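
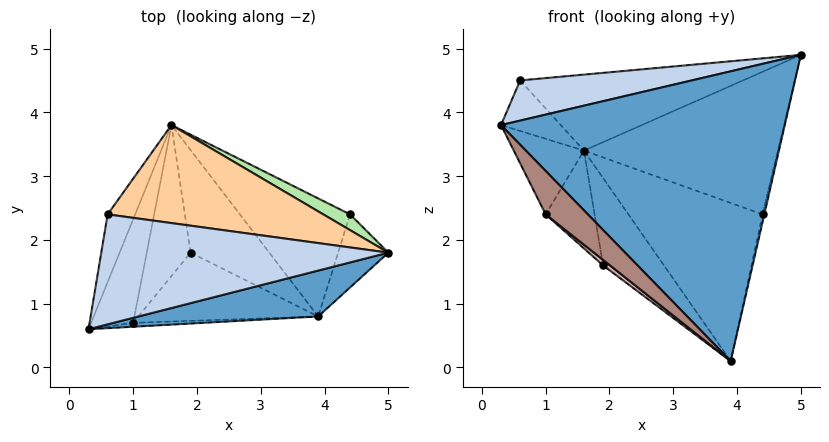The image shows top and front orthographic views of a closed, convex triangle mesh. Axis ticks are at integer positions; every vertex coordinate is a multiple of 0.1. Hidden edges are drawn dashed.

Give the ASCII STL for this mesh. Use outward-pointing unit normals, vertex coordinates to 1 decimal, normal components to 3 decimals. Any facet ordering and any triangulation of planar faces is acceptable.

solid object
 facet normal 0.211 -0.966 0.153
  outer loop
   vertex 3.9 0.8 0.1
   vertex 5.0 1.8 4.9
   vertex 0.3 0.6 3.8
  endloop
 endfacet
 facet normal -0.131 -0.340 0.931
  outer loop
   vertex 0.6 2.4 4.5
   vertex 0.3 0.6 3.8
   vertex 5.0 1.8 4.9
  endloop
 endfacet
 facet normal -0.864 0.301 -0.403
  outer loop
   vertex 0.6 2.4 4.5
   vertex 1.6 3.8 3.4
   vertex 0.3 0.6 3.8
  endloop
 endfacet
 facet normal 0.012 0.613 0.790
  outer loop
   vertex 0.6 2.4 4.5
   vertex 5.0 1.8 4.9
   vertex 1.6 3.8 3.4
  endloop
 endfacet
 facet normal -0.240 0.629 -0.739
  outer loop
   vertex 1.9 1.8 1.6
   vertex 1.6 3.8 3.4
   vertex 3.9 0.8 0.1
  endloop
 endfacet
 facet normal 0.473 0.876 0.097
  outer loop
   vertex 4.4 2.4 2.4
   vertex 1.6 3.8 3.4
   vertex 5.0 1.8 4.9
  endloop
 endfacet
 facet normal 0.973 0.024 -0.228
  outer loop
   vertex 4.4 2.4 2.4
   vertex 5.0 1.8 4.9
   vertex 3.9 0.8 0.1
  endloop
 endfacet
 facet normal 0.184 0.788 -0.588
  outer loop
   vertex 4.4 2.4 2.4
   vertex 3.9 0.8 0.1
   vertex 1.6 3.8 3.4
  endloop
 endfacet
 facet normal -0.862 0.299 -0.410
  outer loop
   vertex 1.0 0.7 2.4
   vertex 0.3 0.6 3.8
   vertex 1.6 3.8 3.4
  endloop
 endfacet
 facet normal -0.816 0.314 -0.485
  outer loop
   vertex 1.0 0.7 2.4
   vertex 1.6 3.8 3.4
   vertex 1.9 1.8 1.6
  endloop
 endfacet
 facet normal -0.037 -0.995 -0.089
  outer loop
   vertex 1.0 0.7 2.4
   vertex 3.9 0.8 0.1
   vertex 0.3 0.6 3.8
  endloop
 endfacet
 facet normal -0.619 -0.063 -0.783
  outer loop
   vertex 1.0 0.7 2.4
   vertex 1.9 1.8 1.6
   vertex 3.9 0.8 0.1
  endloop
 endfacet
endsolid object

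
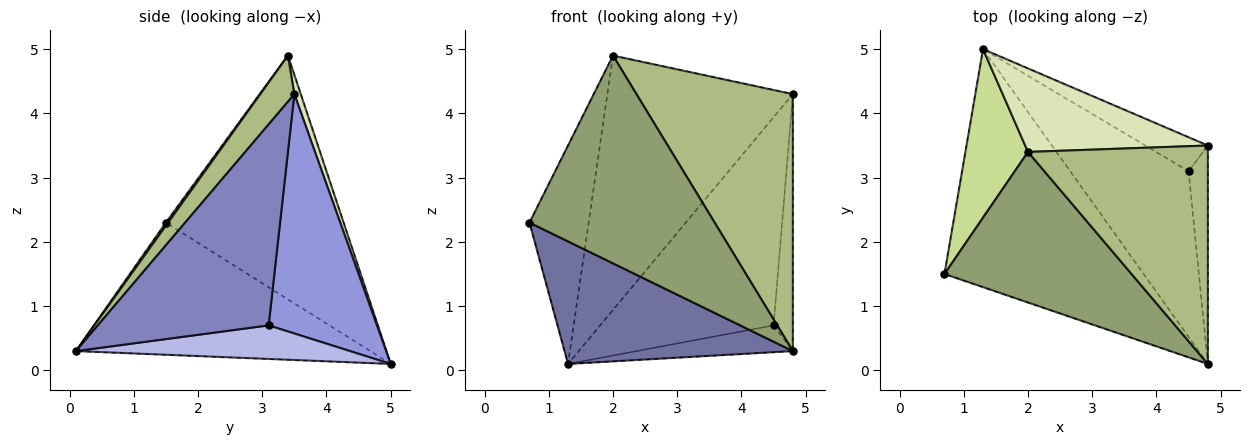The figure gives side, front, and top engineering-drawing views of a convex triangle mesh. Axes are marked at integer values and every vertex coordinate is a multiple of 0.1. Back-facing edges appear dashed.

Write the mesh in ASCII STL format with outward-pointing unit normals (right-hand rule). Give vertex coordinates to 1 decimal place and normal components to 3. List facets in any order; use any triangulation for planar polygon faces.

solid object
 facet normal -0.508 -0.394 -0.766
  outer loop
   vertex 1.3 5.0 0.1
   vertex 4.8 0.1 0.3
   vertex 0.7 1.5 2.3
  endloop
 endfacet
 facet normal 0.989 0.112 -0.095
  outer loop
   vertex 4.5 3.1 0.7
   vertex 4.8 3.5 4.3
   vertex 4.8 0.1 0.3
  endloop
 endfacet
 facet normal 0.525 0.840 -0.137
  outer loop
   vertex 4.5 3.1 0.7
   vertex 1.3 5.0 0.1
   vertex 4.8 3.5 4.3
  endloop
 endfacet
 facet normal 0.270 0.154 -0.951
  outer loop
   vertex 4.5 3.1 0.7
   vertex 4.8 0.1 0.3
   vertex 1.3 5.0 0.1
  endloop
 endfacet
 facet normal 0.010 -0.810 0.587
  outer loop
   vertex 2.0 3.4 4.9
   vertex 0.7 1.5 2.3
   vertex 4.8 0.1 0.3
  endloop
 endfacet
 facet normal 0.164 -0.752 0.639
  outer loop
   vertex 2.0 3.4 4.9
   vertex 4.8 0.1 0.3
   vertex 4.8 3.5 4.3
  endloop
 endfacet
 facet normal -0.922 0.307 0.237
  outer loop
   vertex 2.0 3.4 4.9
   vertex 1.3 5.0 0.1
   vertex 0.7 1.5 2.3
  endloop
 endfacet
 facet normal 0.033 0.950 0.312
  outer loop
   vertex 2.0 3.4 4.9
   vertex 4.8 3.5 4.3
   vertex 1.3 5.0 0.1
  endloop
 endfacet
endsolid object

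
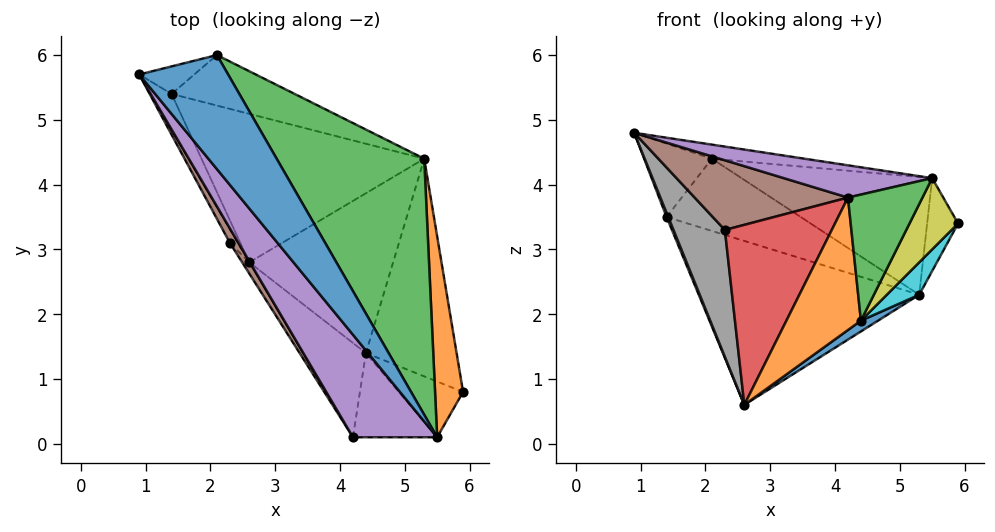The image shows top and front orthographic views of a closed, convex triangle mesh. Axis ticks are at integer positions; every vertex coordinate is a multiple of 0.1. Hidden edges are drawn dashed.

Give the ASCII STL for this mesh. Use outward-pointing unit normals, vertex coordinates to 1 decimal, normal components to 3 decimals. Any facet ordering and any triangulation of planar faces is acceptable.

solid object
 facet normal 0.288 0.117 0.951
  outer loop
   vertex 5.5 0.1 4.1
   vertex 2.1 6.0 4.4
   vertex 0.9 5.7 4.8
  endloop
 endfacet
 facet normal 0.649 0.319 0.690
  outer loop
   vertex 5.5 0.1 4.1
   vertex 5.9 0.8 3.4
   vertex 5.3 4.4 2.3
  endloop
 endfacet
 facet normal 0.627 0.325 0.708
  outer loop
   vertex 5.5 0.1 4.1
   vertex 5.3 4.4 2.3
   vertex 2.1 6.0 4.4
  endloop
 endfacet
 facet normal -0.331 0.883 -0.331
  outer loop
   vertex 1.4 5.4 3.5
   vertex 0.9 5.7 4.8
   vertex 2.1 6.0 4.4
  endloop
 endfacet
 facet normal -0.936 -0.041 -0.350
  outer loop
   vertex 1.4 5.4 3.5
   vertex 2.6 2.8 0.6
   vertex 0.9 5.7 4.8
  endloop
 endfacet
 facet normal 0.034 0.819 -0.573
  outer loop
   vertex 1.4 5.4 3.5
   vertex 2.1 6.0 4.4
   vertex 5.3 4.4 2.3
  endloop
 endfacet
 facet normal -0.017 0.741 -0.671
  outer loop
   vertex 1.4 5.4 3.5
   vertex 5.3 4.4 2.3
   vertex 2.6 2.8 0.6
  endloop
 endfacet
 facet normal -0.891 -0.452 -0.049
  outer loop
   vertex 2.3 3.1 3.3
   vertex 0.9 5.7 4.8
   vertex 2.6 2.8 0.6
  endloop
 endfacet
 facet normal 0.288 -0.754 -0.590
  outer loop
   vertex 4.4 1.4 1.9
   vertex 5.9 0.8 3.4
   vertex 5.5 0.1 4.1
  endloop
 endfacet
 facet normal 0.681 -0.108 -0.724
  outer loop
   vertex 4.4 1.4 1.9
   vertex 5.3 4.4 2.3
   vertex 5.9 0.8 3.4
  endloop
 endfacet
 facet normal 0.556 -0.056 -0.830
  outer loop
   vertex 4.4 1.4 1.9
   vertex 2.6 2.8 0.6
   vertex 5.3 4.4 2.3
  endloop
 endfacet
 facet normal -0.210 -0.796 -0.567
  outer loop
   vertex 4.2 0.1 3.8
   vertex 2.6 2.8 0.6
   vertex 4.4 1.4 1.9
  endloop
 endfacet
 facet normal 0.127 -0.825 -0.551
  outer loop
   vertex 4.2 0.1 3.8
   vertex 4.4 1.4 1.9
   vertex 5.5 0.1 4.1
  endloop
 endfacet
 facet normal -0.842 -0.539 -0.034
  outer loop
   vertex 4.2 0.1 3.8
   vertex 2.3 3.1 3.3
   vertex 2.6 2.8 0.6
  endloop
 endfacet
 facet normal -0.215 -0.293 0.932
  outer loop
   vertex 4.2 0.1 3.8
   vertex 5.5 0.1 4.1
   vertex 0.9 5.7 4.8
  endloop
 endfacet
 facet normal -0.848 -0.519 0.108
  outer loop
   vertex 4.2 0.1 3.8
   vertex 0.9 5.7 4.8
   vertex 2.3 3.1 3.3
  endloop
 endfacet
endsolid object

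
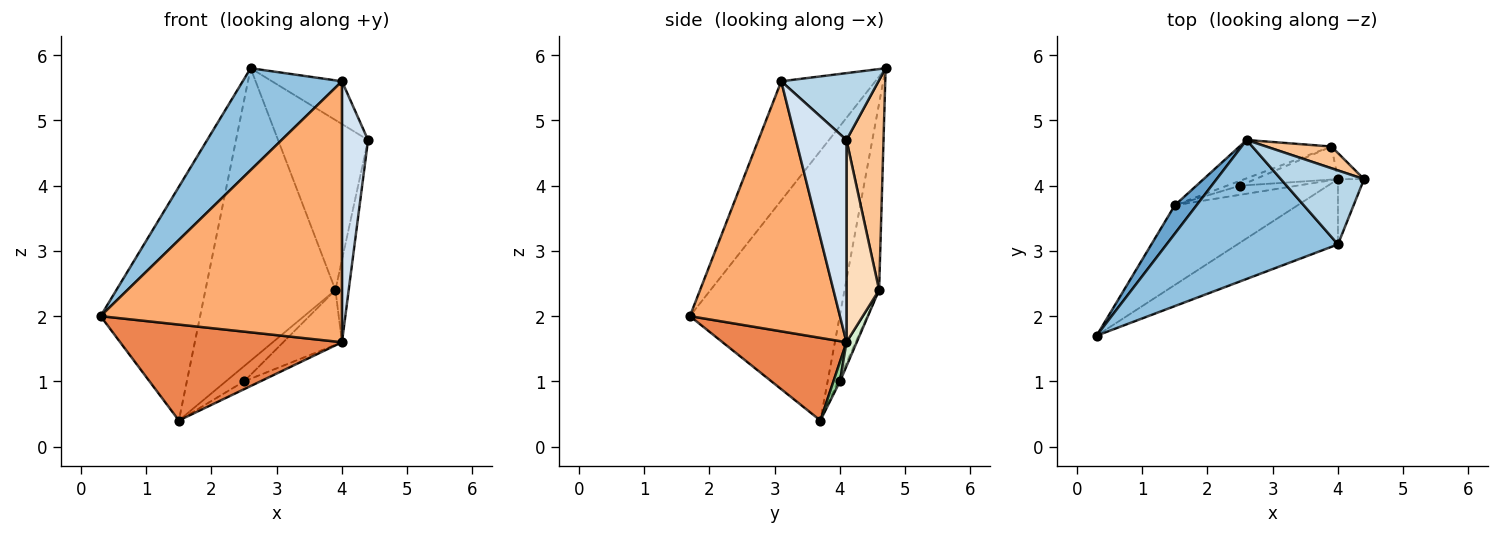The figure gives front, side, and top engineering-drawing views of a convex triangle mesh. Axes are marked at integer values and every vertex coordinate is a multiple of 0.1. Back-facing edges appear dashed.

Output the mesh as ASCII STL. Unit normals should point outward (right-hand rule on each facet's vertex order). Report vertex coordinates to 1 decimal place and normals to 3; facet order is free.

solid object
 facet normal -0.831 0.552 0.067
  outer loop
   vertex 1.5 3.7 0.4
   vertex 0.3 1.7 2.0
   vertex 2.6 4.7 5.8
  endloop
 endfacet
 facet normal -0.489 -0.516 0.703
  outer loop
   vertex 4.0 3.1 5.6
   vertex 2.6 4.7 5.8
   vertex 0.3 1.7 2.0
  endloop
 endfacet
 facet normal 0.571 0.411 0.711
  outer loop
   vertex 4.0 3.1 5.6
   vertex 4.4 4.1 4.7
   vertex 2.6 4.7 5.8
  endloop
 endfacet
 facet normal 0.883 -0.456 -0.114
  outer loop
   vertex 4.0 4.1 1.6
   vertex 4.4 4.1 4.7
   vertex 4.0 3.1 5.6
  endloop
 endfacet
 facet normal 0.395 -0.707 -0.587
  outer loop
   vertex 4.0 4.1 1.6
   vertex 0.3 1.7 2.0
   vertex 1.5 3.7 0.4
  endloop
 endfacet
 facet normal 0.516 -0.831 -0.208
  outer loop
   vertex 4.0 4.1 1.6
   vertex 4.0 3.1 5.6
   vertex 0.3 1.7 2.0
  endloop
 endfacet
 facet normal 0.378 0.918 0.117
  outer loop
   vertex 3.9 4.6 2.4
   vertex 2.6 4.7 5.8
   vertex 4.4 4.1 4.7
  endloop
 endfacet
 facet normal 0.920 0.374 -0.119
  outer loop
   vertex 3.9 4.6 2.4
   vertex 4.4 4.1 4.7
   vertex 4.0 4.1 1.6
  endloop
 endfacet
 facet normal -0.255 0.959 -0.126
  outer loop
   vertex 3.9 4.6 2.4
   vertex 1.5 3.7 0.4
   vertex 2.6 4.7 5.8
  endloop
 endfacet
 facet normal 0.252 0.630 -0.735
  outer loop
   vertex 2.5 4.0 1.0
   vertex 4.0 4.1 1.6
   vertex 1.5 3.7 0.4
  endloop
 endfacet
 facet normal -0.101 0.947 -0.304
  outer loop
   vertex 2.5 4.0 1.0
   vertex 1.5 3.7 0.4
   vertex 3.9 4.6 2.4
  endloop
 endfacet
 facet normal 0.148 0.847 -0.511
  outer loop
   vertex 2.5 4.0 1.0
   vertex 3.9 4.6 2.4
   vertex 4.0 4.1 1.6
  endloop
 endfacet
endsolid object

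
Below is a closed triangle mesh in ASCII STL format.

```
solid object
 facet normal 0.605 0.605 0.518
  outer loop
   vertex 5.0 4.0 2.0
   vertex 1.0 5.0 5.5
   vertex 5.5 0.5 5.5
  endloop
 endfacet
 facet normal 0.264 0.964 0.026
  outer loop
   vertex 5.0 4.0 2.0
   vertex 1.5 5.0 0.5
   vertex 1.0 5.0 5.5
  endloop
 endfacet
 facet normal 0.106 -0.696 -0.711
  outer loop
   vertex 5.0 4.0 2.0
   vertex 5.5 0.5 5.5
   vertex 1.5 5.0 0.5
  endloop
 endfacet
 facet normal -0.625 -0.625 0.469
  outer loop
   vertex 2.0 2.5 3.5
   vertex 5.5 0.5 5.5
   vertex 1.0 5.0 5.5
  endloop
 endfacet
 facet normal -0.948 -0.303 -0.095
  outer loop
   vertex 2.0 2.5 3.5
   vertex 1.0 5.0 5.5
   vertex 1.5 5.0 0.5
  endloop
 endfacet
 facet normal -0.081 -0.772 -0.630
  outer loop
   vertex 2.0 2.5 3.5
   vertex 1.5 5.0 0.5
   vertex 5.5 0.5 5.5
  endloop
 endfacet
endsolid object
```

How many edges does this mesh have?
9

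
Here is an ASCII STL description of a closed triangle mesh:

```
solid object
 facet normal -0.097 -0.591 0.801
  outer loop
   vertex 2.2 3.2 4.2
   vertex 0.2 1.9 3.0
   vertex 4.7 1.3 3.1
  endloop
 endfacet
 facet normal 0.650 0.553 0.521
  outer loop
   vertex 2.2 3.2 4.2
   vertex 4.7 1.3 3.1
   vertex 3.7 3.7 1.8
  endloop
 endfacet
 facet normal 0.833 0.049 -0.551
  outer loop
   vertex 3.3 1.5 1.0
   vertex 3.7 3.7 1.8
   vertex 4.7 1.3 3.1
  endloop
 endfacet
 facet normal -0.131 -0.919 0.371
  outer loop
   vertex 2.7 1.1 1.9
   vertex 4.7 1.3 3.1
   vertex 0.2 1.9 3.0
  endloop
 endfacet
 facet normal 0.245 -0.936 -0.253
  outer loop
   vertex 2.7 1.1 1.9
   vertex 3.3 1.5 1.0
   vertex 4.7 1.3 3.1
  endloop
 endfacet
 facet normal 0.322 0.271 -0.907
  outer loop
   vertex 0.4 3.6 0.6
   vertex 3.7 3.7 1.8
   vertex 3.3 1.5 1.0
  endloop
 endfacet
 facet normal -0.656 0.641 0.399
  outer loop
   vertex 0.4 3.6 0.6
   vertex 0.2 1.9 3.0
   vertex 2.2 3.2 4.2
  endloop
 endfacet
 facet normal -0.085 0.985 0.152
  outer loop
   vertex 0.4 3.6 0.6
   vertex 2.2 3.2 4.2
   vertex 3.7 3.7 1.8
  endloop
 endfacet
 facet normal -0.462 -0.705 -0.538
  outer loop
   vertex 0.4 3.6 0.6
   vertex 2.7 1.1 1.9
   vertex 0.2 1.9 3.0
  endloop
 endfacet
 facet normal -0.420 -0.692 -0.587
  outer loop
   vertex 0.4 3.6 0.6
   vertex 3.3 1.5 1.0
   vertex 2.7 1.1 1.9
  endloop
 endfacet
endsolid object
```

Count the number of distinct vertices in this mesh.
7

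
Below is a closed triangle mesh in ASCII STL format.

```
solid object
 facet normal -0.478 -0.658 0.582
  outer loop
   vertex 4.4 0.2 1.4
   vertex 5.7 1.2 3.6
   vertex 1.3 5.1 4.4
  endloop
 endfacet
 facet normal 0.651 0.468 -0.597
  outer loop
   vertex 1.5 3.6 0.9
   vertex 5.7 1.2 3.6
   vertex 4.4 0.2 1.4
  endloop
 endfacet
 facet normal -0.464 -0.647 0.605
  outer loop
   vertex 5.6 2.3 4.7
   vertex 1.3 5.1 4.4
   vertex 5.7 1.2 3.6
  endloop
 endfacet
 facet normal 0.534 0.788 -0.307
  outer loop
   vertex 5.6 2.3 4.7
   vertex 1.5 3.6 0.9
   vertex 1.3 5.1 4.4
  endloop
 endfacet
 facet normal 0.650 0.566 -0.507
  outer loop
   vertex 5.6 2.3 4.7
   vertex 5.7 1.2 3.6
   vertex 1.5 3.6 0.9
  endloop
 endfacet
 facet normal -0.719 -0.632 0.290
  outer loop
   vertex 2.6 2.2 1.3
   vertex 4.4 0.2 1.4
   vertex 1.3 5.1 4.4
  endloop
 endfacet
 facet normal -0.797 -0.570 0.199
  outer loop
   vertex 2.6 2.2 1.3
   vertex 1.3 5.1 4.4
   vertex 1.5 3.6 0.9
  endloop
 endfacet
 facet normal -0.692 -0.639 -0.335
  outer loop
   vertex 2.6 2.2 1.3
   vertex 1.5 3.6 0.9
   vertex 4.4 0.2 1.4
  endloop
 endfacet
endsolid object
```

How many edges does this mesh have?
12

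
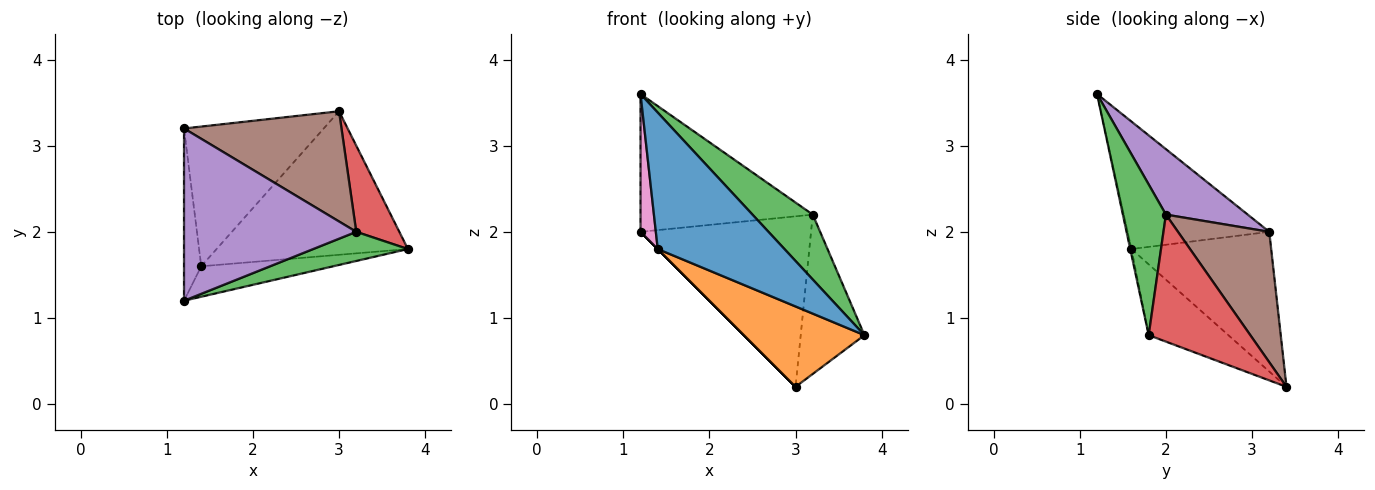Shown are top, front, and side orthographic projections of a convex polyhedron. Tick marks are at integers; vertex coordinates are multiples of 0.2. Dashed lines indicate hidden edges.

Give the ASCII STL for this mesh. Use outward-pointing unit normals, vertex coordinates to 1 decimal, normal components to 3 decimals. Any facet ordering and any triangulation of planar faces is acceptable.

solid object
 facet normal -0.009 -0.976 -0.218
  outer loop
   vertex 1.4 1.6 1.8
   vertex 3.8 1.8 0.8
   vertex 1.2 1.2 3.6
  endloop
 endfacet
 facet normal -0.307 -0.465 -0.830
  outer loop
   vertex 1.4 1.6 1.8
   vertex 3.0 3.4 0.2
   vertex 3.8 1.8 0.8
  endloop
 endfacet
 facet normal 0.546 -0.764 0.343
  outer loop
   vertex 3.2 2.0 2.2
   vertex 1.2 1.2 3.6
   vertex 3.8 1.8 0.8
  endloop
 endfacet
 facet normal 0.814 0.511 0.276
  outer loop
   vertex 3.2 2.0 2.2
   vertex 3.8 1.8 0.8
   vertex 3.0 3.4 0.2
  endloop
 endfacet
 facet normal 0.284 0.599 0.749
  outer loop
   vertex 1.2 3.2 2.0
   vertex 1.2 1.2 3.6
   vertex 3.2 2.0 2.2
  endloop
 endfacet
 facet normal 0.410 0.766 0.495
  outer loop
   vertex 1.2 3.2 2.0
   vertex 3.2 2.0 2.2
   vertex 3.0 3.4 0.2
  endloop
 endfacet
 facet normal -0.985 -0.107 -0.133
  outer loop
   vertex 1.2 3.2 2.0
   vertex 1.4 1.6 1.8
   vertex 1.2 1.2 3.6
  endloop
 endfacet
 facet normal -0.707 0.000 -0.707
  outer loop
   vertex 1.2 3.2 2.0
   vertex 3.0 3.4 0.2
   vertex 1.4 1.6 1.8
  endloop
 endfacet
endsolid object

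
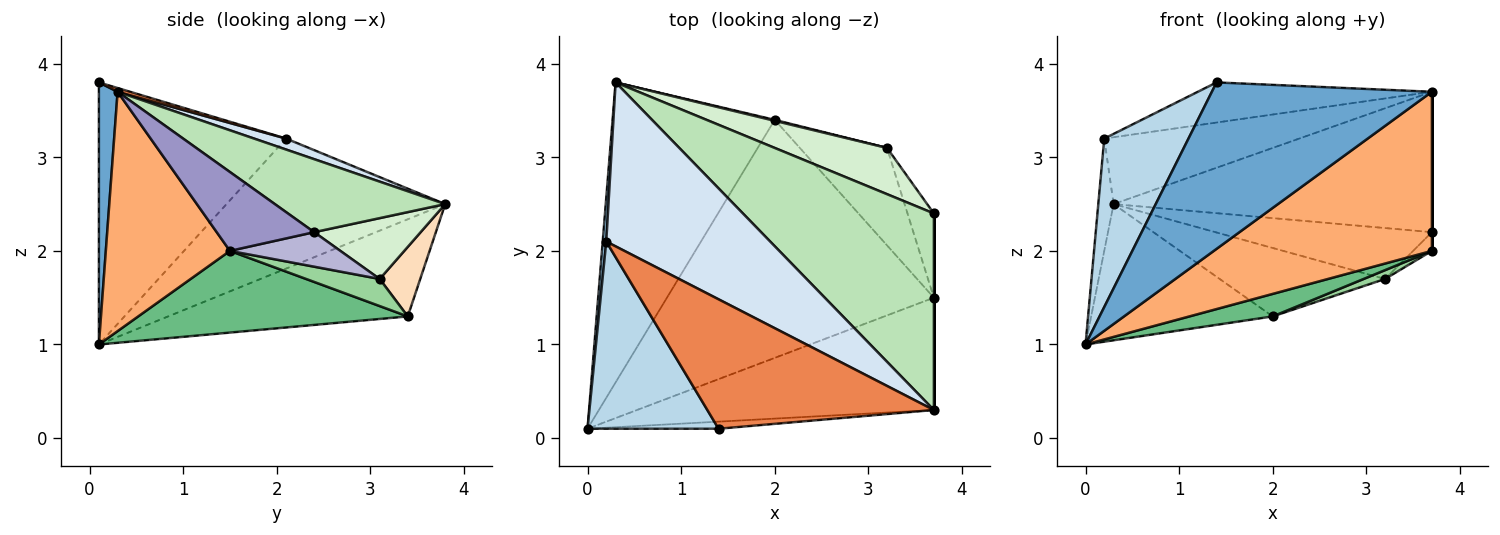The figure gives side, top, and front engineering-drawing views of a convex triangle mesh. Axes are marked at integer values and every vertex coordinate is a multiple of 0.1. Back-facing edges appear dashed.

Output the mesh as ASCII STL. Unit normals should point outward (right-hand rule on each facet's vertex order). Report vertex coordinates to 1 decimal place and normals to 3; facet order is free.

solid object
 facet normal 0.085 -0.996 -0.042
  outer loop
   vertex 1.4 0.1 3.8
   vertex 0.0 0.1 1.0
   vertex 3.7 0.3 3.7
  endloop
 endfacet
 facet normal -0.997 0.070 0.027
  outer loop
   vertex 0.2 2.1 3.2
   vertex 0.3 3.8 2.5
   vertex 0.0 0.1 1.0
  endloop
 endfacet
 facet normal -0.830 -0.373 0.415
  outer loop
   vertex 0.2 2.1 3.2
   vertex 0.0 0.1 1.0
   vertex 1.4 0.1 3.8
  endloop
 endfacet
 facet normal 0.062 0.377 0.924
  outer loop
   vertex 0.2 2.1 3.2
   vertex 3.7 0.3 3.7
   vertex 0.3 3.8 2.5
  endloop
 endfacet
 facet normal 0.016 0.296 0.955
  outer loop
   vertex 0.2 2.1 3.2
   vertex 1.4 0.1 3.8
   vertex 3.7 0.3 3.7
  endloop
 endfacet
 facet normal 0.422 -0.741 -0.523
  outer loop
   vertex 3.7 1.5 2.0
   vertex 3.7 0.3 3.7
   vertex 0.0 0.1 1.0
  endloop
 endfacet
 facet normal -0.479 0.363 -0.799
  outer loop
   vertex 2.0 3.4 1.3
   vertex 0.0 0.1 1.0
   vertex 0.3 3.8 2.5
  endloop
 endfacet
 facet normal 0.238 0.971 0.014
  outer loop
   vertex 2.0 3.4 1.3
   vertex 0.3 3.8 2.5
   vertex 3.2 3.1 1.7
  endloop
 endfacet
 facet normal 0.291 -0.090 -0.952
  outer loop
   vertex 2.0 3.4 1.3
   vertex 3.7 1.5 2.0
   vertex 0.0 0.1 1.0
  endloop
 endfacet
 facet normal 0.296 -0.086 -0.951
  outer loop
   vertex 2.0 3.4 1.3
   vertex 3.2 3.1 1.7
   vertex 3.7 1.5 2.0
  endloop
 endfacet
 facet normal 0.297 0.555 0.777
  outer loop
   vertex 3.7 2.4 2.2
   vertex 0.3 3.8 2.5
   vertex 3.7 0.3 3.7
  endloop
 endfacet
 facet normal 0.342 0.696 0.632
  outer loop
   vertex 3.7 2.4 2.2
   vertex 3.2 3.1 1.7
   vertex 0.3 3.8 2.5
  endloop
 endfacet
 facet normal 1.000 0.000 0.000
  outer loop
   vertex 3.7 2.4 2.2
   vertex 3.7 0.3 3.7
   vertex 3.7 1.5 2.0
  endloop
 endfacet
 facet normal 0.788 0.134 -0.601
  outer loop
   vertex 3.7 2.4 2.2
   vertex 3.7 1.5 2.0
   vertex 3.2 3.1 1.7
  endloop
 endfacet
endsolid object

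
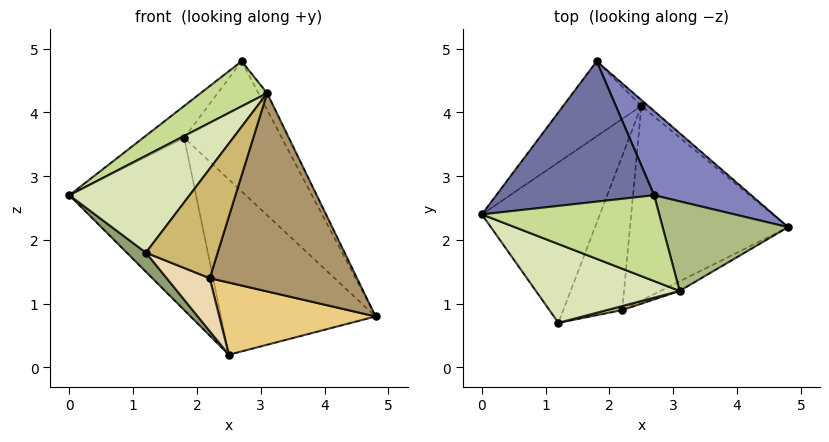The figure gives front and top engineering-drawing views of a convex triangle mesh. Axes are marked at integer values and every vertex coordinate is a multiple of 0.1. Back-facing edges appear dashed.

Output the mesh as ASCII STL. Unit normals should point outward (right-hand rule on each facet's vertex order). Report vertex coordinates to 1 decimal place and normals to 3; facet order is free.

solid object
 facet normal -0.617 0.174 0.768
  outer loop
   vertex 2.7 2.7 4.8
   vertex 1.8 4.8 3.6
   vertex 0.0 2.4 2.7
  endloop
 endfacet
 facet normal 0.777 0.528 0.342
  outer loop
   vertex 2.7 2.7 4.8
   vertex 4.8 2.2 0.8
   vertex 1.8 4.8 3.6
  endloop
 endfacet
 facet normal -0.715 0.641 -0.279
  outer loop
   vertex 2.5 4.1 0.2
   vertex 0.0 2.4 2.7
   vertex 1.8 4.8 3.6
  endloop
 endfacet
 facet normal 0.641 0.767 -0.026
  outer loop
   vertex 2.5 4.1 0.2
   vertex 1.8 4.8 3.6
   vertex 4.8 2.2 0.8
  endloop
 endfacet
 facet normal -0.674 -0.087 -0.734
  outer loop
   vertex 1.2 0.7 1.8
   vertex 0.0 2.4 2.7
   vertex 2.5 4.1 0.2
  endloop
 endfacet
 facet normal 0.887 0.085 0.455
  outer loop
   vertex 3.1 1.2 4.3
   vertex 4.8 2.2 0.8
   vertex 2.7 2.7 4.8
  endloop
 endfacet
 facet normal -0.537 -0.392 0.747
  outer loop
   vertex 3.1 1.2 4.3
   vertex 2.7 2.7 4.8
   vertex 0.0 2.4 2.7
  endloop
 endfacet
 facet normal -0.531 -0.658 0.535
  outer loop
   vertex 3.1 1.2 4.3
   vertex 0.0 2.4 2.7
   vertex 1.2 0.7 1.8
  endloop
 endfacet
 facet normal 0.439 -0.898 -0.043
  outer loop
   vertex 2.2 0.9 1.4
   vertex 4.8 2.2 0.8
   vertex 3.1 1.2 4.3
  endloop
 endfacet
 facet normal 0.210 -0.977 0.036
  outer loop
   vertex 2.2 0.9 1.4
   vertex 3.1 1.2 4.3
   vertex 1.2 0.7 1.8
  endloop
 endfacet
 facet normal -0.043 -0.347 -0.937
  outer loop
   vertex 2.2 0.9 1.4
   vertex 2.5 4.1 0.2
   vertex 4.8 2.2 0.8
  endloop
 endfacet
 facet normal -0.299 -0.310 -0.902
  outer loop
   vertex 2.2 0.9 1.4
   vertex 1.2 0.7 1.8
   vertex 2.5 4.1 0.2
  endloop
 endfacet
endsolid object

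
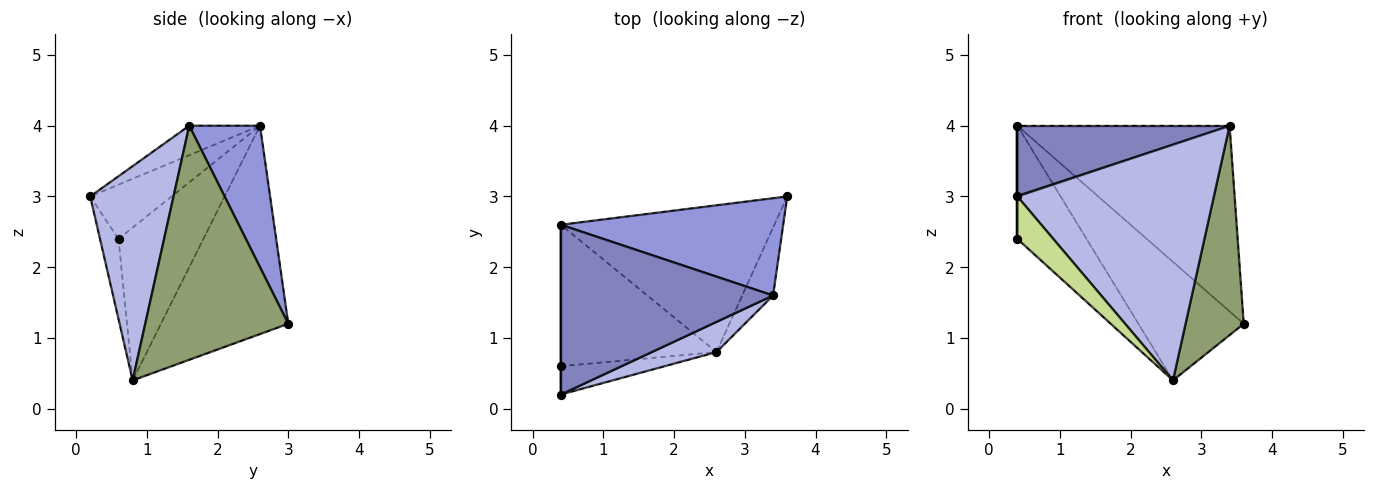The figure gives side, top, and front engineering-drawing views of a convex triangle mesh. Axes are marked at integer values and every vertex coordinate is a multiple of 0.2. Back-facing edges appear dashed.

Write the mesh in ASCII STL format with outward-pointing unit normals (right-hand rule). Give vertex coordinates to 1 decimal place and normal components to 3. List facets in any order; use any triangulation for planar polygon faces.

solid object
 facet normal -0.605 0.500 -0.620
  outer loop
   vertex 2.6 0.8 0.4
   vertex 0.4 2.6 4.0
   vertex 3.6 3.0 1.2
  endloop
 endfacet
 facet normal -0.127 -0.381 0.916
  outer loop
   vertex 3.4 1.6 4.0
   vertex 0.4 2.6 4.0
   vertex 0.4 0.2 3.0
  endloop
 endfacet
 facet normal 0.283 0.850 0.445
  outer loop
   vertex 3.4 1.6 4.0
   vertex 3.6 3.0 1.2
   vertex 0.4 2.6 4.0
  endloop
 endfacet
 facet normal 0.388 -0.914 0.117
  outer loop
   vertex 3.4 1.6 4.0
   vertex 0.4 0.2 3.0
   vertex 2.6 0.8 0.4
  endloop
 endfacet
 facet normal 0.920 -0.374 -0.121
  outer loop
   vertex 3.4 1.6 4.0
   vertex 2.6 0.8 0.4
   vertex 3.6 3.0 1.2
  endloop
 endfacet
 facet normal -1.000 0.000 0.000
  outer loop
   vertex 0.4 0.6 2.4
   vertex 0.4 0.2 3.0
   vertex 0.4 2.6 4.0
  endloop
 endfacet
 facet normal -0.394 -0.765 -0.510
  outer loop
   vertex 0.4 0.6 2.4
   vertex 2.6 0.8 0.4
   vertex 0.4 0.2 3.0
  endloop
 endfacet
 facet normal -0.608 0.496 -0.620
  outer loop
   vertex 0.4 0.6 2.4
   vertex 0.4 2.6 4.0
   vertex 2.6 0.8 0.4
  endloop
 endfacet
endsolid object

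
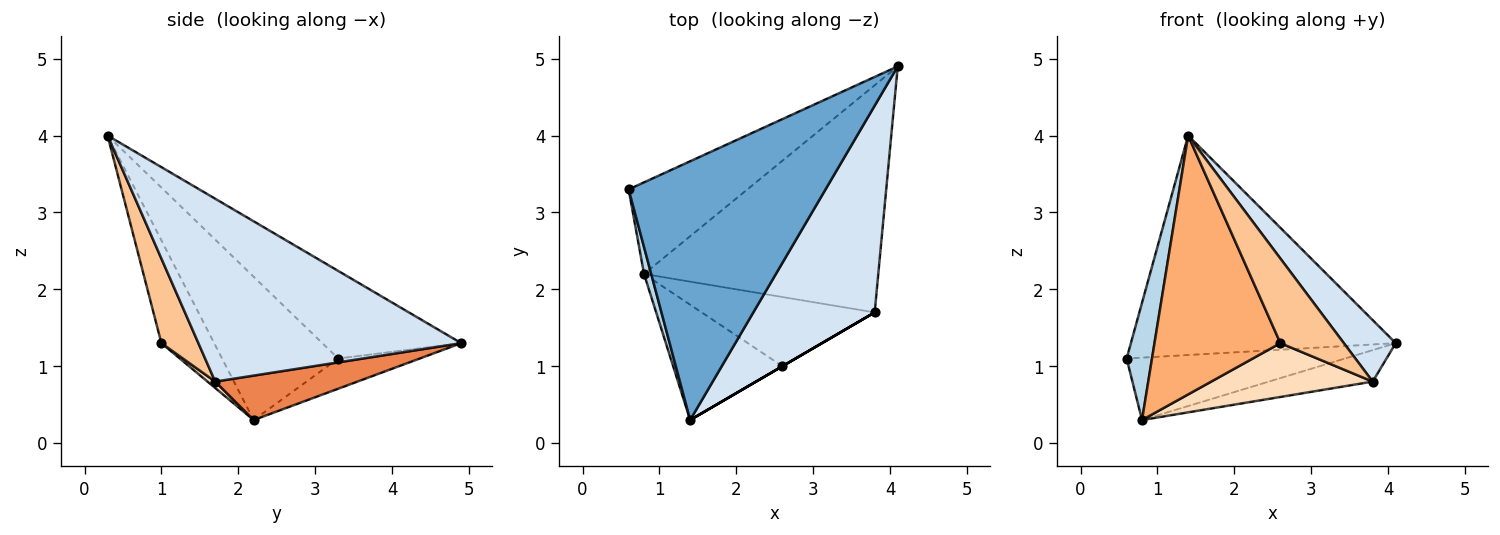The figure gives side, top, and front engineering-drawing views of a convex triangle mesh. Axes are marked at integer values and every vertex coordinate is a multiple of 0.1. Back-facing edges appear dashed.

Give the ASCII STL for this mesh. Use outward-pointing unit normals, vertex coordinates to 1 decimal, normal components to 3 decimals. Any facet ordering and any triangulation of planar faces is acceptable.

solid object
 facet normal -0.321 0.612 0.722
  outer loop
   vertex 1.4 0.3 4.0
   vertex 4.1 4.9 1.3
   vertex 0.6 3.3 1.1
  endloop
 endfacet
 facet normal -0.206 0.551 -0.809
  outer loop
   vertex 0.8 2.2 0.3
   vertex 0.6 3.3 1.1
   vertex 4.1 4.9 1.3
  endloop
 endfacet
 facet normal -0.976 -0.213 0.049
  outer loop
   vertex 0.8 2.2 0.3
   vertex 1.4 0.3 4.0
   vertex 0.6 3.3 1.1
  endloop
 endfacet
 facet normal 0.822 -0.162 0.546
  outer loop
   vertex 3.8 1.7 0.8
   vertex 4.1 4.9 1.3
   vertex 1.4 0.3 4.0
  endloop
 endfacet
 facet normal 0.185 0.135 -0.974
  outer loop
   vertex 3.8 1.7 0.8
   vertex 0.8 2.2 0.3
   vertex 4.1 4.9 1.3
  endloop
 endfacet
 facet normal -0.358 -0.853 -0.380
  outer loop
   vertex 2.6 1.0 1.3
   vertex 1.4 0.3 4.0
   vertex 0.8 2.2 0.3
  endloop
 endfacet
 facet normal 0.504 -0.864 0.000
  outer loop
   vertex 2.6 1.0 1.3
   vertex 3.8 1.7 0.8
   vertex 1.4 0.3 4.0
  endloop
 endfacet
 facet normal 0.029 -0.614 -0.789
  outer loop
   vertex 2.6 1.0 1.3
   vertex 0.8 2.2 0.3
   vertex 3.8 1.7 0.8
  endloop
 endfacet
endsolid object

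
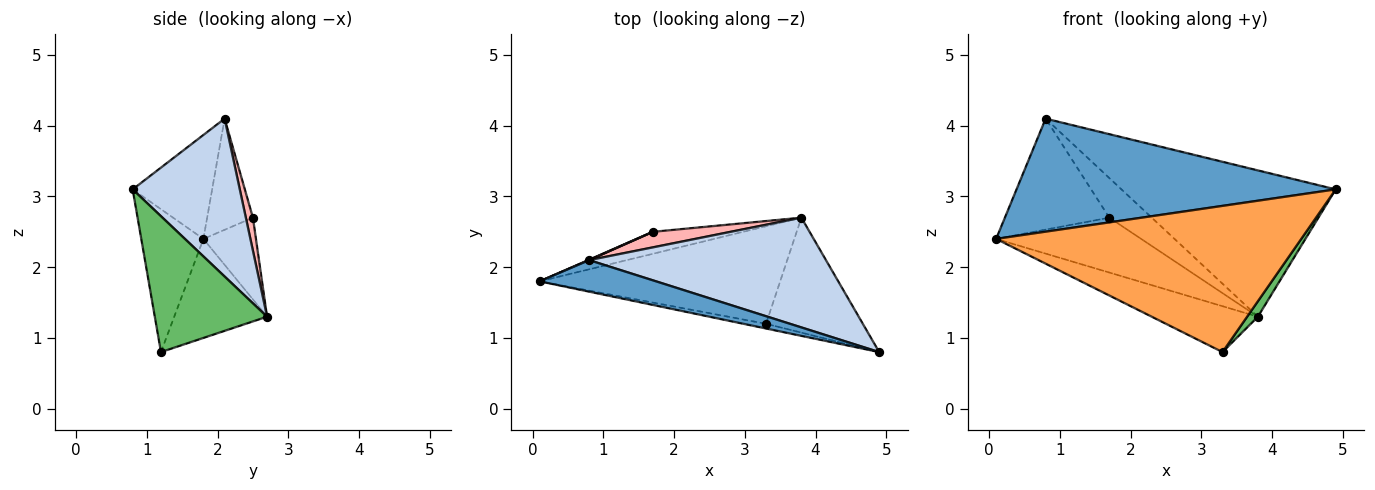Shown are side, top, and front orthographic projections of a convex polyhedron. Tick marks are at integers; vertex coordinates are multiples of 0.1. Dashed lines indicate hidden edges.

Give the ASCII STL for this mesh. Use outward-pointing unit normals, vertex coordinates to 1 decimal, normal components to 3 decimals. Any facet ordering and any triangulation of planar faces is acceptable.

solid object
 facet normal -0.233 -0.937 0.261
  outer loop
   vertex 0.8 2.1 4.1
   vertex 0.1 1.8 2.4
   vertex 4.9 0.8 3.1
  endloop
 endfacet
 facet normal 0.371 0.743 0.557
  outer loop
   vertex 0.8 2.1 4.1
   vertex 4.9 0.8 3.1
   vertex 3.8 2.7 1.3
  endloop
 endfacet
 facet normal -0.199 -0.979 -0.032
  outer loop
   vertex 3.3 1.2 0.8
   vertex 4.9 0.8 3.1
   vertex 0.1 1.8 2.4
  endloop
 endfacet
 facet normal -0.349 0.399 -0.848
  outer loop
   vertex 3.3 1.2 0.8
   vertex 0.1 1.8 2.4
   vertex 3.8 2.7 1.3
  endloop
 endfacet
 facet normal 0.812 -0.078 -0.578
  outer loop
   vertex 3.3 1.2 0.8
   vertex 3.8 2.7 1.3
   vertex 4.9 0.8 3.1
  endloop
 endfacet
 facet normal -0.319 0.880 -0.353
  outer loop
   vertex 1.7 2.5 2.7
   vertex 3.8 2.7 1.3
   vertex 0.1 1.8 2.4
  endloop
 endfacet
 facet normal -0.401 0.916 0.004
  outer loop
   vertex 1.7 2.5 2.7
   vertex 0.1 1.8 2.4
   vertex 0.8 2.1 4.1
  endloop
 endfacet
 facet normal 0.153 0.920 0.361
  outer loop
   vertex 1.7 2.5 2.7
   vertex 0.8 2.1 4.1
   vertex 3.8 2.7 1.3
  endloop
 endfacet
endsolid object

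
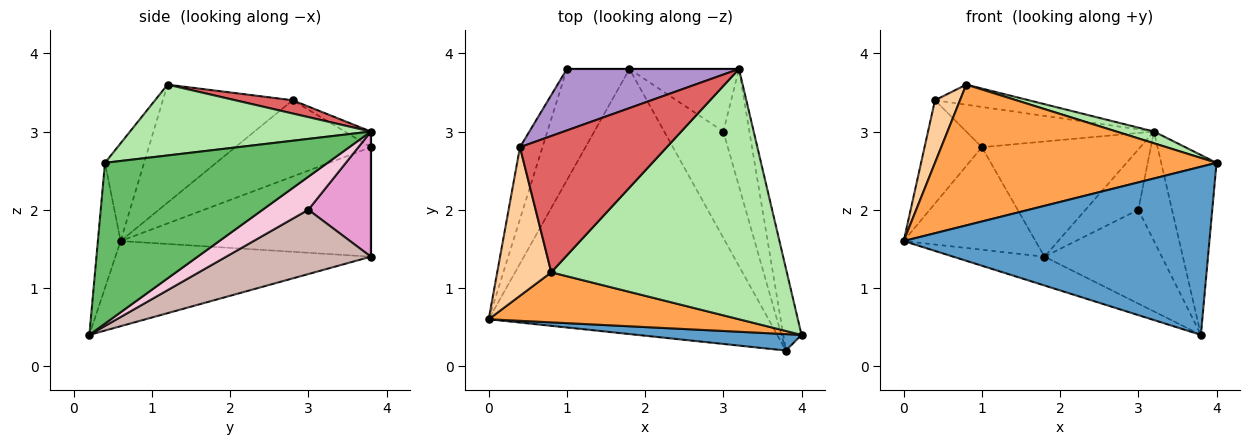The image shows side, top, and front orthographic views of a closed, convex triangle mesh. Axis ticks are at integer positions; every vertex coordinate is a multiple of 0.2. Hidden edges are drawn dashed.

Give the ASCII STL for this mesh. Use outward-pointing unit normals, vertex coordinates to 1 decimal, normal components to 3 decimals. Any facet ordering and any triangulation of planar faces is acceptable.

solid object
 facet normal -0.074 -0.993 0.097
  outer loop
   vertex 3.8 0.2 0.4
   vertex 4.0 0.4 2.6
   vertex 0.0 0.6 1.6
  endloop
 endfacet
 facet normal -0.290 0.103 -0.952
  outer loop
   vertex 3.8 0.2 0.4
   vertex 0.0 0.6 1.6
   vertex 1.8 3.8 1.4
  endloop
 endfacet
 facet normal -0.130 -0.934 0.332
  outer loop
   vertex 0.8 1.2 3.6
   vertex 0.0 0.6 1.6
   vertex 4.0 0.4 2.6
  endloop
 endfacet
 facet normal -0.896 -0.173 0.410
  outer loop
   vertex 0.8 1.2 3.6
   vertex 0.4 2.8 3.4
   vertex 0.0 0.6 1.6
  endloop
 endfacet
 facet normal 0.965 0.240 -0.109
  outer loop
   vertex 3.2 3.8 3.0
   vertex 4.0 0.4 2.6
   vertex 3.8 0.2 0.4
  endloop
 endfacet
 facet normal 0.288 -0.045 0.957
  outer loop
   vertex 3.2 3.8 3.0
   vertex 0.8 1.2 3.6
   vertex 4.0 0.4 2.6
  endloop
 endfacet
 facet normal 0.089 0.145 0.985
  outer loop
   vertex 3.2 3.8 3.0
   vertex 0.4 2.8 3.4
   vertex 0.8 1.2 3.6
  endloop
 endfacet
 facet normal 0.000 1.000 0.000
  outer loop
   vertex 1.0 3.8 2.8
   vertex 3.2 3.8 3.0
   vertex 1.8 3.8 1.4
  endloop
 endfacet
 facet normal -0.076 0.546 0.834
  outer loop
   vertex 1.0 3.8 2.8
   vertex 0.4 2.8 3.4
   vertex 3.2 3.8 3.0
  endloop
 endfacet
 facet normal -0.790 0.416 -0.451
  outer loop
   vertex 1.0 3.8 2.8
   vertex 1.8 3.8 1.4
   vertex 0.0 0.6 1.6
  endloop
 endfacet
 facet normal -0.889 0.376 -0.262
  outer loop
   vertex 1.0 3.8 2.8
   vertex 0.0 0.6 1.6
   vertex 0.4 2.8 3.4
  endloop
 endfacet
 facet normal 0.632 0.513 -0.581
  outer loop
   vertex 3.0 3.0 2.0
   vertex 3.8 0.2 0.4
   vertex 1.8 3.8 1.4
  endloop
 endfacet
 facet normal 0.635 0.536 -0.556
  outer loop
   vertex 3.0 3.0 2.0
   vertex 1.8 3.8 1.4
   vertex 3.2 3.8 3.0
  endloop
 endfacet
 facet normal 0.679 0.501 -0.536
  outer loop
   vertex 3.0 3.0 2.0
   vertex 3.2 3.8 3.0
   vertex 3.8 0.2 0.4
  endloop
 endfacet
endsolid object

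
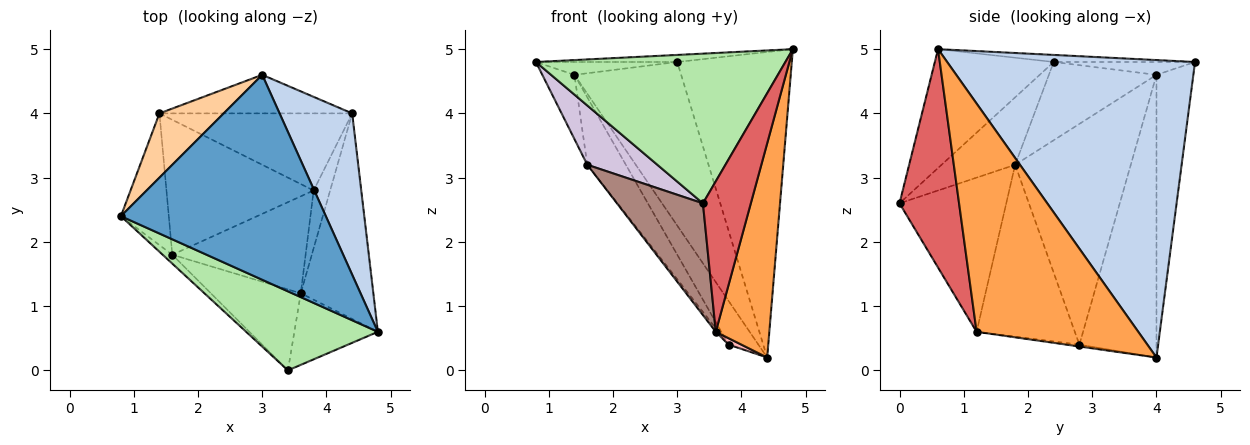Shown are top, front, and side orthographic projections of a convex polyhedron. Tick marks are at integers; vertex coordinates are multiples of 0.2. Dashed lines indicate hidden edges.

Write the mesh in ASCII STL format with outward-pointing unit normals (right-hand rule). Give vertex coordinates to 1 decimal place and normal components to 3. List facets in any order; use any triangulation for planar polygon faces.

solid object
 facet normal -0.034 0.034 0.999
  outer loop
   vertex 3.0 4.6 4.8
   vertex 0.8 2.4 4.8
   vertex 4.8 0.6 5.0
  endloop
 endfacet
 facet normal 0.886 0.410 0.216
  outer loop
   vertex 3.0 4.6 4.8
   vertex 4.8 0.6 5.0
   vertex 4.4 4.0 0.2
  endloop
 endfacet
 facet normal 0.909 -0.301 -0.289
  outer loop
   vertex 3.6 1.2 0.6
   vertex 4.4 4.0 0.2
   vertex 4.8 0.6 5.0
  endloop
 endfacet
 facet normal -0.192 0.192 0.962
  outer loop
   vertex 1.4 4.0 4.6
   vertex 0.8 2.4 4.8
   vertex 3.0 4.6 4.8
  endloop
 endfacet
 facet normal -0.319 0.923 -0.217
  outer loop
   vertex 1.4 4.0 4.6
   vertex 3.0 4.6 4.8
   vertex 4.4 4.0 0.2
  endloop
 endfacet
 facet normal -0.388 -0.815 0.430
  outer loop
   vertex 3.4 0.0 2.6
   vertex 4.8 0.6 5.0
   vertex 0.8 2.4 4.8
  endloop
 endfacet
 facet normal 0.747 -0.600 -0.286
  outer loop
   vertex 3.4 0.0 2.6
   vertex 3.6 1.2 0.6
   vertex 4.8 0.6 5.0
  endloop
 endfacet
 facet normal -0.110 -0.110 -0.988
  outer loop
   vertex 3.8 2.8 0.4
   vertex 4.4 4.0 0.2
   vertex 3.6 1.2 0.6
  endloop
 endfacet
 facet normal -0.787 0.304 -0.537
  outer loop
   vertex 3.8 2.8 0.4
   vertex 1.4 4.0 4.6
   vertex 4.4 4.0 0.2
  endloop
 endfacet
 facet normal -0.720 -0.686 -0.103
  outer loop
   vertex 1.6 1.8 3.2
   vertex 3.4 0.0 2.6
   vertex 0.8 2.4 4.8
  endloop
 endfacet
 facet normal -0.709 -0.571 -0.414
  outer loop
   vertex 1.6 1.8 3.2
   vertex 3.6 1.2 0.6
   vertex 3.4 0.0 2.6
  endloop
 endfacet
 facet normal -0.790 0.022 -0.613
  outer loop
   vertex 1.6 1.8 3.2
   vertex 3.8 2.8 0.4
   vertex 3.6 1.2 0.6
  endloop
 endfacet
 facet normal -0.827 0.247 -0.506
  outer loop
   vertex 1.6 1.8 3.2
   vertex 0.8 2.4 4.8
   vertex 1.4 4.0 4.6
  endloop
 endfacet
 facet normal -0.802 0.267 -0.535
  outer loop
   vertex 1.6 1.8 3.2
   vertex 1.4 4.0 4.6
   vertex 3.8 2.8 0.4
  endloop
 endfacet
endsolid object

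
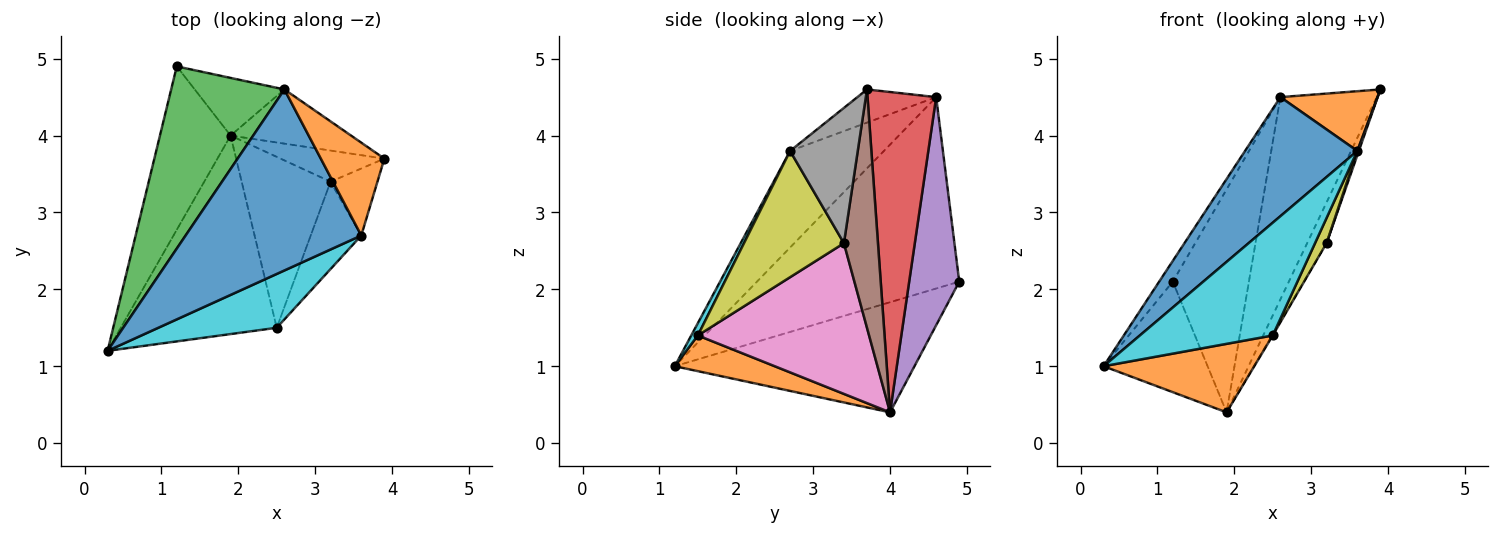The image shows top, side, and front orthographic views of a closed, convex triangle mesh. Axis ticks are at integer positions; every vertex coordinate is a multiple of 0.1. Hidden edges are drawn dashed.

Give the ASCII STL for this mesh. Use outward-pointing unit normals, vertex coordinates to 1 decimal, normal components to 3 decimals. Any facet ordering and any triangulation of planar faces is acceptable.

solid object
 facet normal -0.791 0.343 -0.507
  outer loop
   vertex 1.9 4.0 0.4
   vertex 0.3 1.2 1.0
   vertex 1.2 4.9 2.1
  endloop
 endfacet
 facet normal 0.211 -0.319 -0.924
  outer loop
   vertex 2.5 1.5 1.4
   vertex 0.3 1.2 1.0
   vertex 1.9 4.0 0.4
  endloop
 endfacet
 facet normal -0.859 0.058 0.508
  outer loop
   vertex 2.6 4.6 4.5
   vertex 1.2 4.9 2.1
   vertex 0.3 1.2 1.0
  endloop
 endfacet
 facet normal 0.567 0.796 -0.213
  outer loop
   vertex 2.6 4.6 4.5
   vertex 3.9 3.7 4.6
   vertex 1.9 4.0 0.4
  endloop
 endfacet
 facet normal 0.537 0.817 -0.211
  outer loop
   vertex 2.6 4.6 4.5
   vertex 1.9 4.0 0.4
   vertex 1.2 4.9 2.1
  endloop
 endfacet
 facet normal 0.813 0.463 -0.354
  outer loop
   vertex 3.2 3.4 2.6
   vertex 1.9 4.0 0.4
   vertex 3.9 3.7 4.6
  endloop
 endfacet
 facet normal 0.861 0.004 -0.508
  outer loop
   vertex 3.2 3.4 2.6
   vertex 2.5 1.5 1.4
   vertex 1.9 4.0 0.4
  endloop
 endfacet
 facet normal 0.945 -0.021 -0.327
  outer loop
   vertex 3.6 2.7 3.8
   vertex 3.2 3.4 2.6
   vertex 3.9 3.7 4.6
  endloop
 endfacet
 facet normal 0.923 -0.106 -0.370
  outer loop
   vertex 3.6 2.7 3.8
   vertex 2.5 1.5 1.4
   vertex 3.2 3.4 2.6
  endloop
 endfacet
 facet normal 0.045 -0.902 0.430
  outer loop
   vertex 3.6 2.7 3.8
   vertex 0.3 1.2 1.0
   vertex 2.5 1.5 1.4
  endloop
 endfacet
 facet normal -0.417 -0.499 0.759
  outer loop
   vertex 3.6 2.7 3.8
   vertex 2.6 4.6 4.5
   vertex 0.3 1.2 1.0
  endloop
 endfacet
 facet normal -0.402 -0.495 0.770
  outer loop
   vertex 3.6 2.7 3.8
   vertex 3.9 3.7 4.6
   vertex 2.6 4.6 4.5
  endloop
 endfacet
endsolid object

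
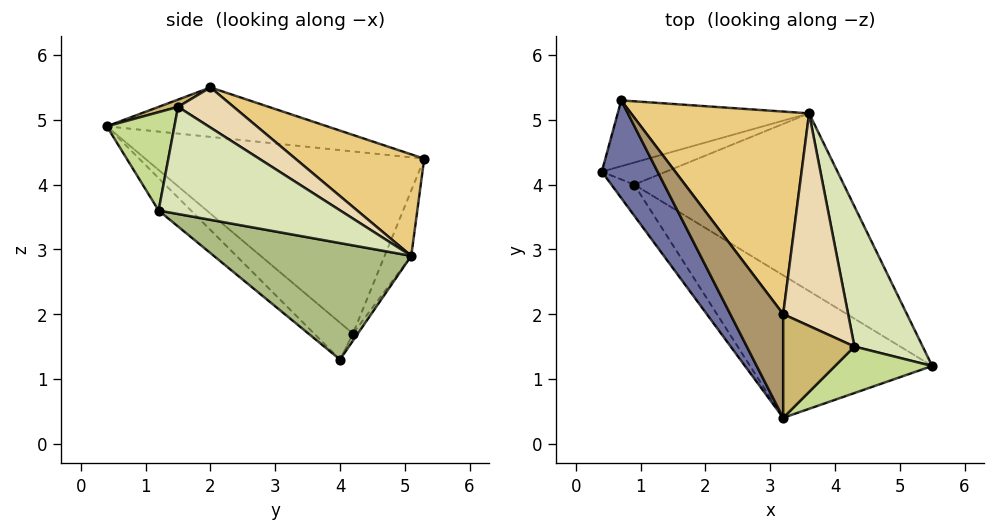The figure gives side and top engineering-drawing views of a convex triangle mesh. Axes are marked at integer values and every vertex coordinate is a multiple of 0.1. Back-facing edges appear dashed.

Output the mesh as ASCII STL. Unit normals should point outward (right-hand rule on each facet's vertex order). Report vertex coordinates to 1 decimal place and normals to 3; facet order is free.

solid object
 facet normal -0.869 -0.416 0.266
  outer loop
   vertex 0.7 5.3 4.4
   vertex 0.4 4.2 1.7
   vertex 3.2 0.4 4.9
  endloop
 endfacet
 facet normal -0.124 0.924 -0.363
  outer loop
   vertex 3.6 5.1 2.9
   vertex 0.4 4.2 1.7
   vertex 0.7 5.3 4.4
  endloop
 endfacet
 facet normal -0.580 -0.731 -0.360
  outer loop
   vertex 0.9 4.0 1.3
   vertex 3.2 0.4 4.9
   vertex 0.4 4.2 1.7
  endloop
 endfacet
 facet normal -0.118 -0.739 -0.663
  outer loop
   vertex 0.9 4.0 1.3
   vertex 5.5 1.2 3.6
   vertex 3.2 0.4 4.9
  endloop
 endfacet
 facet normal -0.055 0.864 -0.501
  outer loop
   vertex 0.9 4.0 1.3
   vertex 0.4 4.2 1.7
   vertex 3.6 5.1 2.9
  endloop
 endfacet
 facet normal 0.484 0.079 -0.871
  outer loop
   vertex 0.9 4.0 1.3
   vertex 3.6 5.1 2.9
   vertex 5.5 1.2 3.6
  endloop
 endfacet
 facet normal 0.528 -0.670 0.522
  outer loop
   vertex 4.3 1.5 5.2
   vertex 3.2 0.4 4.9
   vertex 5.5 1.2 3.6
  endloop
 endfacet
 facet normal 0.752 0.452 0.479
  outer loop
   vertex 4.3 1.5 5.2
   vertex 5.5 1.2 3.6
   vertex 3.6 5.1 2.9
  endloop
 endfacet
 facet normal -0.659 -0.264 0.704
  outer loop
   vertex 3.2 2.0 5.5
   vertex 0.7 5.3 4.4
   vertex 3.2 0.4 4.9
  endloop
 endfacet
 facet normal 0.095 -0.350 0.932
  outer loop
   vertex 3.2 2.0 5.5
   vertex 3.2 0.4 4.9
   vertex 4.3 1.5 5.2
  endloop
 endfacet
 facet normal 0.412 0.554 0.724
  outer loop
   vertex 3.2 2.0 5.5
   vertex 3.6 5.1 2.9
   vertex 0.7 5.3 4.4
  endloop
 endfacet
 facet normal 0.441 0.542 0.715
  outer loop
   vertex 3.2 2.0 5.5
   vertex 4.3 1.5 5.2
   vertex 3.6 5.1 2.9
  endloop
 endfacet
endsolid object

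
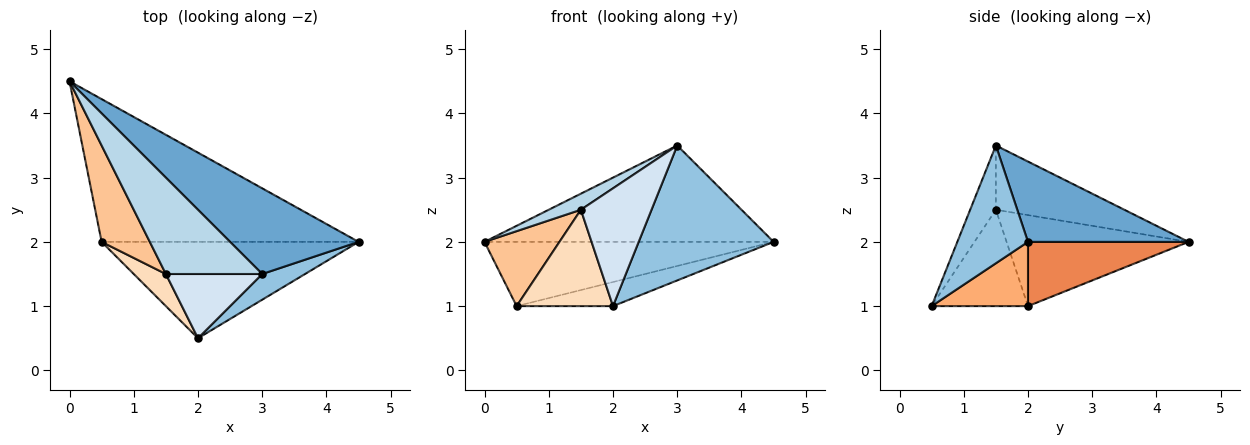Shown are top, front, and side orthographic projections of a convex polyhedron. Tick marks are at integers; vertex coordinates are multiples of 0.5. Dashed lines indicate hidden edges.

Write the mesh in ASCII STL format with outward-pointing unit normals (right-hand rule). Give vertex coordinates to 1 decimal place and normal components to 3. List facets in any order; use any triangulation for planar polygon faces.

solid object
 facet normal 0.383 0.690 0.614
  outer loop
   vertex 3.0 1.5 3.5
   vertex 4.5 2.0 2.0
   vertex 0.0 4.5 2.0
  endloop
 endfacet
 facet normal 0.458 -0.873 0.166
  outer loop
   vertex 3.0 1.5 3.5
   vertex 2.0 0.5 1.0
   vertex 4.5 2.0 2.0
  endloop
 endfacet
 facet normal -0.549 -0.137 0.824
  outer loop
   vertex 1.5 1.5 2.5
   vertex 3.0 1.5 3.5
   vertex 0.0 4.5 2.0
  endloop
 endfacet
 facet normal -0.304 -0.836 0.456
  outer loop
   vertex 1.5 1.5 2.5
   vertex 2.0 0.5 1.0
   vertex 3.0 1.5 3.5
  endloop
 endfacet
 facet normal 0.222 0.400 -0.889
  outer loop
   vertex 0.5 2.0 1.0
   vertex 0.0 4.5 2.0
   vertex 4.5 2.0 2.0
  endloop
 endfacet
 facet normal 0.236 0.236 -0.943
  outer loop
   vertex 0.5 2.0 1.0
   vertex 4.5 2.0 2.0
   vertex 2.0 0.5 1.0
  endloop
 endfacet
 facet normal -0.831 -0.342 0.440
  outer loop
   vertex 0.5 2.0 1.0
   vertex 1.5 1.5 2.5
   vertex 0.0 4.5 2.0
  endloop
 endfacet
 facet normal -0.688 -0.688 0.229
  outer loop
   vertex 0.5 2.0 1.0
   vertex 2.0 0.5 1.0
   vertex 1.5 1.5 2.5
  endloop
 endfacet
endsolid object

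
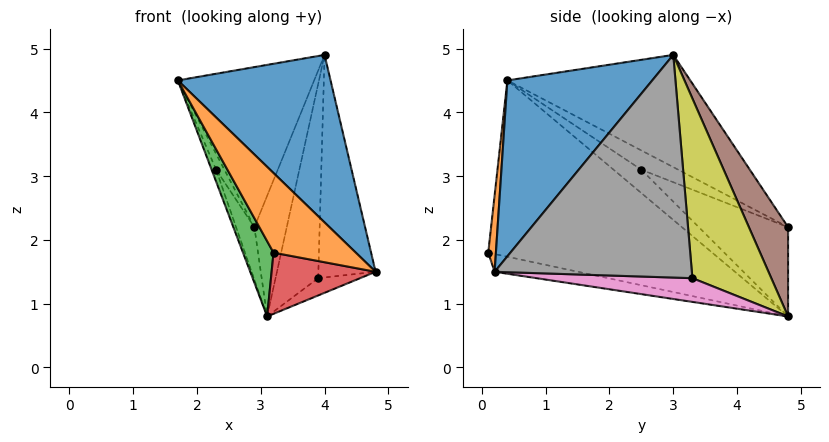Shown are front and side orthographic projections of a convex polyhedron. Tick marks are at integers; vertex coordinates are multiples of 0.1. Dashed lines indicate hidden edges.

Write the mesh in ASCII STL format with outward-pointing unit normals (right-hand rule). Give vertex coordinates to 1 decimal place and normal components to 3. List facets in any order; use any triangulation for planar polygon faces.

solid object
 facet normal 0.548 -0.578 0.605
  outer loop
   vertex 4.0 3.0 4.9
   vertex 1.7 0.4 4.5
   vertex 4.8 0.2 1.5
  endloop
 endfacet
 facet normal 0.091 -0.983 0.160
  outer loop
   vertex 3.2 0.1 1.8
   vertex 4.8 0.2 1.5
   vertex 1.7 0.4 4.5
  endloop
 endfacet
 facet normal -0.873 -0.119 -0.472
  outer loop
   vertex 3.2 0.1 1.8
   vertex 1.7 0.4 4.5
   vertex 3.1 4.8 0.8
  endloop
 endfacet
 facet normal -0.168 -0.209 -0.964
  outer loop
   vertex 3.2 0.1 1.8
   vertex 3.1 4.8 0.8
   vertex 4.8 0.2 1.5
  endloop
 endfacet
 facet normal -0.649 0.484 0.587
  outer loop
   vertex 2.9 4.8 2.2
   vertex 1.7 0.4 4.5
   vertex 4.0 3.0 4.9
  endloop
 endfacet
 facet normal 0.767 0.633 0.110
  outer loop
   vertex 2.9 4.8 2.2
   vertex 4.0 3.0 4.9
   vertex 3.1 4.8 0.8
  endloop
 endfacet
 facet normal 0.814 0.219 -0.538
  outer loop
   vertex 3.9 3.3 1.4
   vertex 4.8 0.2 1.5
   vertex 3.1 4.8 0.8
  endloop
 endfacet
 facet normal 0.960 0.279 -0.004
  outer loop
   vertex 3.9 3.3 1.4
   vertex 4.0 3.0 4.9
   vertex 4.8 0.2 1.5
  endloop
 endfacet
 facet normal 0.880 0.475 0.016
  outer loop
   vertex 3.9 3.3 1.4
   vertex 3.1 4.8 0.8
   vertex 4.0 3.0 4.9
  endloop
 endfacet
 facet normal -0.971 0.157 -0.181
  outer loop
   vertex 2.3 2.5 3.1
   vertex 3.1 4.8 0.8
   vertex 1.7 0.4 4.5
  endloop
 endfacet
 facet normal -0.972 0.219 -0.088
  outer loop
   vertex 2.3 2.5 3.1
   vertex 1.7 0.4 4.5
   vertex 2.9 4.8 2.2
  endloop
 endfacet
 facet normal -0.970 0.199 -0.139
  outer loop
   vertex 2.3 2.5 3.1
   vertex 2.9 4.8 2.2
   vertex 3.1 4.8 0.8
  endloop
 endfacet
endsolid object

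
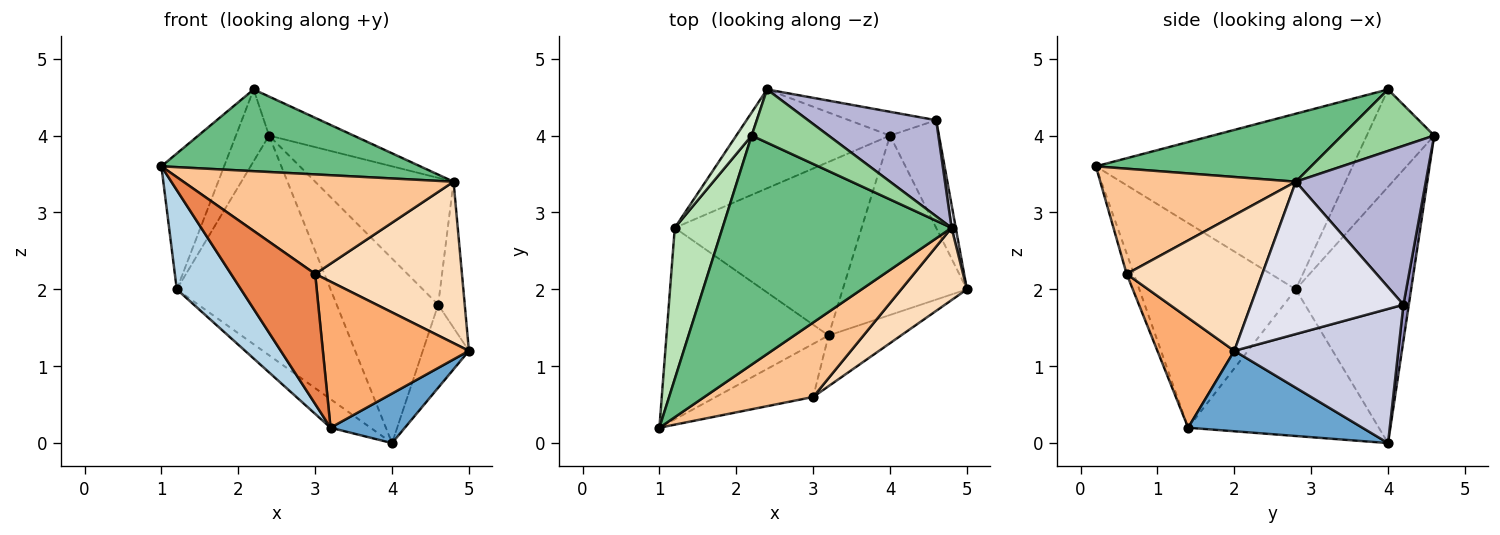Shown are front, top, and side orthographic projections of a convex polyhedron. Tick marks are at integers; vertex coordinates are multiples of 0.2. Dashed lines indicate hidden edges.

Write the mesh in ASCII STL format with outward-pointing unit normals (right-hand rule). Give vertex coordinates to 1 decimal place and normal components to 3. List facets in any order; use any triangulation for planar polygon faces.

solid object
 facet normal 0.530 -0.226 -0.818
  outer loop
   vertex 3.2 1.4 0.2
   vertex 4.0 4.0 0.0
   vertex 5.0 2.0 1.2
  endloop
 endfacet
 facet normal -0.565 0.753 -0.339
  outer loop
   vertex 1.2 2.8 2.0
   vertex 2.4 4.6 4.0
   vertex 4.0 4.0 0.0
  endloop
 endfacet
 facet normal -0.746 -0.306 -0.591
  outer loop
   vertex 1.2 2.8 2.0
   vertex 3.2 1.4 0.2
   vertex 1.0 0.2 3.6
  endloop
 endfacet
 facet normal -0.612 0.128 -0.780
  outer loop
   vertex 1.2 2.8 2.0
   vertex 4.0 4.0 0.0
   vertex 3.2 1.4 0.2
  endloop
 endfacet
 facet normal -0.079 -0.923 -0.377
  outer loop
   vertex 3.0 0.6 2.2
   vertex 1.0 0.2 3.6
   vertex 3.2 1.4 0.2
  endloop
 endfacet
 facet normal 0.445 -0.846 -0.294
  outer loop
   vertex 3.0 0.6 2.2
   vertex 3.2 1.4 0.2
   vertex 5.0 2.0 1.2
  endloop
 endfacet
 facet normal 0.501 -0.693 0.518
  outer loop
   vertex 3.0 0.6 2.2
   vertex 4.8 2.8 3.4
   vertex 1.0 0.2 3.6
  endloop
 endfacet
 facet normal 0.645 -0.698 0.312
  outer loop
   vertex 3.0 0.6 2.2
   vertex 5.0 2.0 1.2
   vertex 4.8 2.8 3.4
  endloop
 endfacet
 facet normal 0.269 -0.324 0.907
  outer loop
   vertex 2.2 4.0 4.6
   vertex 1.0 0.2 3.6
   vertex 4.8 2.8 3.4
  endloop
 endfacet
 facet normal 0.542 0.497 0.678
  outer loop
   vertex 2.2 4.0 4.6
   vertex 4.8 2.8 3.4
   vertex 2.4 4.6 4.0
  endloop
 endfacet
 facet normal -0.939 0.229 0.255
  outer loop
   vertex 2.2 4.0 4.6
   vertex 1.2 2.8 2.0
   vertex 1.0 0.2 3.6
  endloop
 endfacet
 facet normal -0.889 0.437 0.140
  outer loop
   vertex 2.2 4.0 4.6
   vertex 2.4 4.6 4.0
   vertex 1.2 2.8 2.0
  endloop
 endfacet
 facet normal 0.053 0.990 -0.128
  outer loop
   vertex 4.6 4.2 1.8
   vertex 4.0 4.0 0.0
   vertex 2.4 4.6 4.0
  endloop
 endfacet
 facet normal 0.599 0.638 0.483
  outer loop
   vertex 4.6 4.2 1.8
   vertex 2.4 4.6 4.0
   vertex 4.8 2.8 3.4
  endloop
 endfacet
 facet normal 0.908 0.255 -0.331
  outer loop
   vertex 4.6 4.2 1.8
   vertex 5.0 2.0 1.2
   vertex 4.0 4.0 0.0
  endloop
 endfacet
 facet normal 0.985 0.172 0.027
  outer loop
   vertex 4.6 4.2 1.8
   vertex 4.8 2.8 3.4
   vertex 5.0 2.0 1.2
  endloop
 endfacet
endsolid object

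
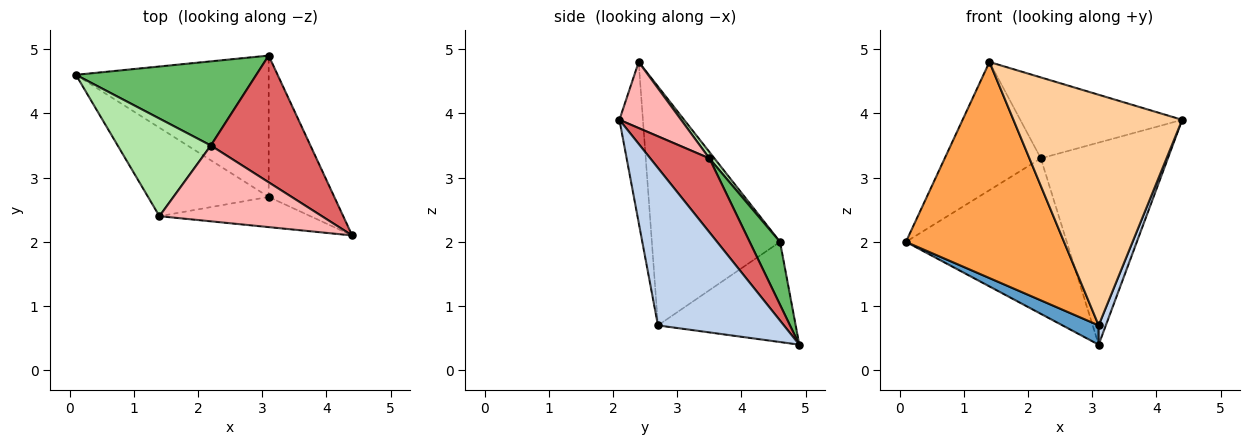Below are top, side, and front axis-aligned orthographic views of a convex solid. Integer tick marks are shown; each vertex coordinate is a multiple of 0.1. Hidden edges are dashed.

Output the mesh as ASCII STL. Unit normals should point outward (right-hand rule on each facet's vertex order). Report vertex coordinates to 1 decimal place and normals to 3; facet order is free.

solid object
 facet normal -0.458 -0.120 -0.881
  outer loop
   vertex 3.1 2.7 0.7
   vertex 0.1 4.6 2.0
   vertex 3.1 4.9 0.4
  endloop
 endfacet
 facet normal 0.922 -0.052 -0.384
  outer loop
   vertex 3.1 2.7 0.7
   vertex 3.1 4.9 0.4
   vertex 4.4 2.1 3.9
  endloop
 endfacet
 facet normal -0.600 -0.740 -0.303
  outer loop
   vertex 3.1 2.7 0.7
   vertex 1.4 2.4 4.8
   vertex 0.1 4.6 2.0
  endloop
 endfacet
 facet normal -0.137 -0.982 -0.129
  outer loop
   vertex 3.1 2.7 0.7
   vertex 4.4 2.1 3.9
   vertex 1.4 2.4 4.8
  endloop
 endfacet
 facet normal 0.164 0.868 0.470
  outer loop
   vertex 2.2 3.5 3.3
   vertex 3.1 4.9 0.4
   vertex 0.1 4.6 2.0
  endloop
 endfacet
 facet normal 0.042 0.795 0.605
  outer loop
   vertex 2.2 3.5 3.3
   vertex 0.1 4.6 2.0
   vertex 1.4 2.4 4.8
  endloop
 endfacet
 facet normal 0.367 0.788 0.494
  outer loop
   vertex 2.2 3.5 3.3
   vertex 4.4 2.1 3.9
   vertex 3.1 4.9 0.4
  endloop
 endfacet
 facet normal 0.268 0.703 0.659
  outer loop
   vertex 2.2 3.5 3.3
   vertex 1.4 2.4 4.8
   vertex 4.4 2.1 3.9
  endloop
 endfacet
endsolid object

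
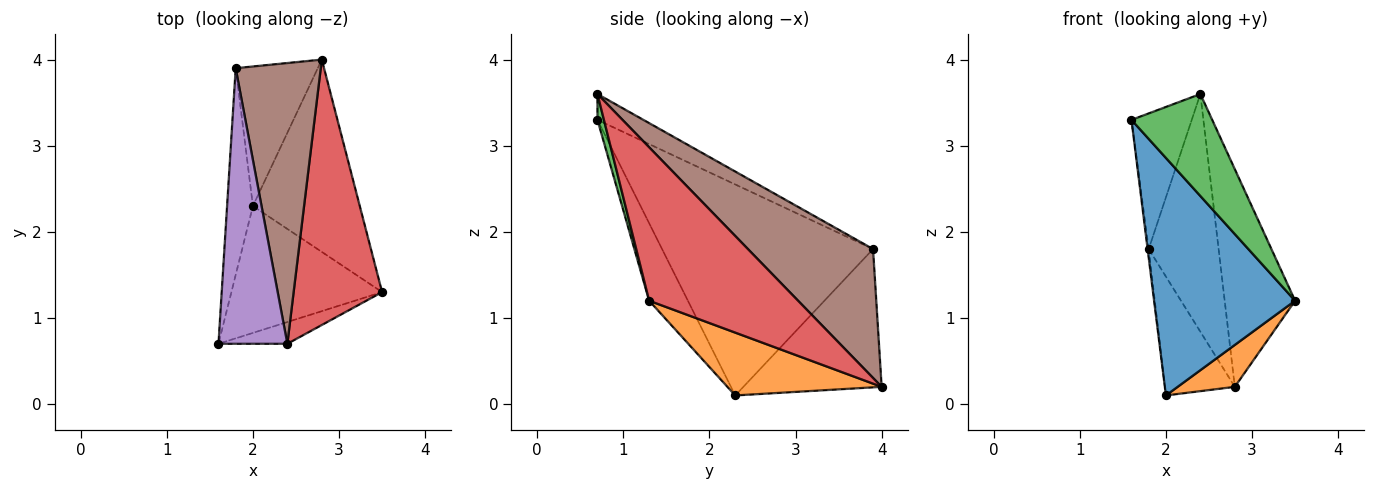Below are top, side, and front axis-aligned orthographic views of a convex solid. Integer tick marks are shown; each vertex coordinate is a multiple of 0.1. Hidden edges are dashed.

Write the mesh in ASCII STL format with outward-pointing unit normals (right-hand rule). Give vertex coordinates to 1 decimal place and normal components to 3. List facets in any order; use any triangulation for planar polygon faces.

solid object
 facet normal -0.236 -0.857 -0.458
  outer loop
   vertex 2.0 2.3 0.1
   vertex 3.5 1.3 1.2
   vertex 1.6 0.7 3.3
  endloop
 endfacet
 facet normal 0.498 -0.185 -0.847
  outer loop
   vertex 2.0 2.3 0.1
   vertex 2.8 4.0 0.2
   vertex 3.5 1.3 1.2
  endloop
 endfacet
 facet normal 0.078 -0.975 -0.208
  outer loop
   vertex 2.4 0.7 3.6
   vertex 1.6 0.7 3.3
   vertex 3.5 1.3 1.2
  endloop
 endfacet
 facet normal 0.802 0.379 0.462
  outer loop
   vertex 2.4 0.7 3.6
   vertex 3.5 1.3 1.2
   vertex 2.8 4.0 0.2
  endloop
 endfacet
 facet normal -0.319 0.419 0.850
  outer loop
   vertex 1.8 3.9 1.8
   vertex 1.6 0.7 3.3
   vertex 2.4 0.7 3.6
  endloop
 endfacet
 facet normal 0.756 0.423 0.499
  outer loop
   vertex 1.8 3.9 1.8
   vertex 2.4 0.7 3.6
   vertex 2.8 4.0 0.2
  endloop
 endfacet
 facet normal -0.993 0.005 -0.122
  outer loop
   vertex 1.8 3.9 1.8
   vertex 2.0 2.3 0.1
   vertex 1.6 0.7 3.3
  endloop
 endfacet
 facet normal -0.789 0.399 -0.468
  outer loop
   vertex 1.8 3.9 1.8
   vertex 2.8 4.0 0.2
   vertex 2.0 2.3 0.1
  endloop
 endfacet
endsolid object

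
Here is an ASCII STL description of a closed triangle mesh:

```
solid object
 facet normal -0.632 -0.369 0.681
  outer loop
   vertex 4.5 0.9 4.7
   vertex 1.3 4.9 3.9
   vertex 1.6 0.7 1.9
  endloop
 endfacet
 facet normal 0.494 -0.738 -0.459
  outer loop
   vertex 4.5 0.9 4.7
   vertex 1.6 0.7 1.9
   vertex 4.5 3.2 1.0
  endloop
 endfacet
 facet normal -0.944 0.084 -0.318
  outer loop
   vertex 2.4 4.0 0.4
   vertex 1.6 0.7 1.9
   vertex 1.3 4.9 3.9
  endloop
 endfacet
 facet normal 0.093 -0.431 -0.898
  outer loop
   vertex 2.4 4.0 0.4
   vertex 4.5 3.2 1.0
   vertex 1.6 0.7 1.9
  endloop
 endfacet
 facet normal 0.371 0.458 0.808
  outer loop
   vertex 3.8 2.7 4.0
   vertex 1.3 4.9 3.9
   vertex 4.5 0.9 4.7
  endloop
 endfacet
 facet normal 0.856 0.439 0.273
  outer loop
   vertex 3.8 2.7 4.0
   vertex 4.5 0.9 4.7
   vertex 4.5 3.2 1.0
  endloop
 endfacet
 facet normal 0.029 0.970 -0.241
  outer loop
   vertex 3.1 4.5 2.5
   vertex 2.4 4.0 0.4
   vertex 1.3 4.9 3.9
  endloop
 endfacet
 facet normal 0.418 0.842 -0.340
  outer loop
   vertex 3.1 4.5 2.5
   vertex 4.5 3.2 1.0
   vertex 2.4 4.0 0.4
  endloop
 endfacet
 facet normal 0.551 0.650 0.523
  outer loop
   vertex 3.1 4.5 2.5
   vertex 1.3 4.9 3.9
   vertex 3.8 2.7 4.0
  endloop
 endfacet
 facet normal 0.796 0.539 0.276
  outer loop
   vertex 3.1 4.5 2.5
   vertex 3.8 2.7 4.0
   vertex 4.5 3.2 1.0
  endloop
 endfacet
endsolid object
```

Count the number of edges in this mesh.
15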